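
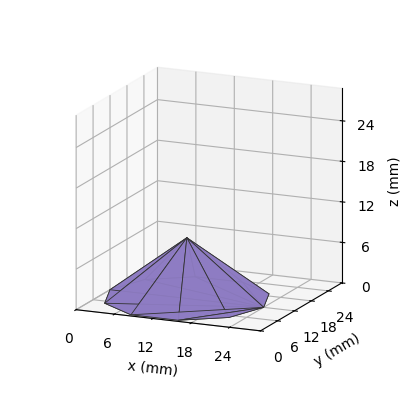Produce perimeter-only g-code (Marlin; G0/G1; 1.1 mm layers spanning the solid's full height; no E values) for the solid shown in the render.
Reading the render: the shape is a regular 10-sided pyramid, base circumscribed radius ≈ 12 mm, apex at z ≈ 9 mm (dimensions read to the nearest mm from the axis ticks). For the g-code, the solid's height is divided into equal slices at the stated Δz and each level perimeter traced with G1 moves after a G0 lift.

; perimeter-only toolpath
G21 ; units = mm
G90 ; absolute positioning
G28 ; home
; layer 1
G0 Z1.1
G0 X22.5 Y12.0
G1 X20.5 Y18.2
G1 X15.2 Y22.0
G1 X8.8 Y22.0
G1 X3.5 Y18.2
G1 X1.5 Y12.0
G1 X3.5 Y5.8
G1 X8.8 Y2.0
G1 X15.2 Y2.0
G1 X20.5 Y5.8
G1 X22.5 Y12.0
; layer 2
G0 Z2.2
G0 X21.0 Y12.0
G1 X19.3 Y17.3
G1 X14.8 Y20.5
G1 X9.2 Y20.5
G1 X4.7 Y17.3
G1 X3.0 Y12.0
G1 X4.7 Y6.7
G1 X9.2 Y3.5
G1 X14.8 Y3.5
G1 X19.3 Y6.7
G1 X21.0 Y12.0
; layer 3
G0 Z3.4
G0 X19.5 Y12.0
G1 X18.1 Y16.4
G1 X14.3 Y19.1
G1 X9.7 Y19.1
G1 X5.9 Y16.4
G1 X4.5 Y12.0
G1 X5.9 Y7.6
G1 X9.7 Y4.9
G1 X14.3 Y4.9
G1 X18.1 Y7.6
G1 X19.5 Y12.0
; layer 4
G0 Z4.5
G0 X18.0 Y12.0
G1 X16.9 Y15.6
G1 X13.8 Y17.7
G1 X10.2 Y17.7
G1 X7.2 Y15.6
G1 X6.0 Y12.0
G1 X7.2 Y8.4
G1 X10.2 Y6.3
G1 X13.8 Y6.3
G1 X16.9 Y8.4
G1 X18.0 Y12.0
; layer 5
G0 Z5.6
G0 X16.5 Y12.0
G1 X15.6 Y14.7
G1 X13.4 Y16.3
G1 X10.6 Y16.3
G1 X8.4 Y14.7
G1 X7.5 Y12.0
G1 X8.4 Y9.3
G1 X10.6 Y7.7
G1 X13.4 Y7.7
G1 X15.6 Y9.3
G1 X16.5 Y12.0
; layer 6
G0 Z6.8
G0 X15.0 Y12.0
G1 X14.4 Y13.8
G1 X12.9 Y14.8
G1 X11.1 Y14.8
G1 X9.6 Y13.8
G1 X9.0 Y12.0
G1 X9.6 Y10.2
G1 X11.1 Y9.2
G1 X12.9 Y9.2
G1 X14.4 Y10.2
G1 X15.0 Y12.0
; layer 7
G0 Z7.9
G0 X13.5 Y12.0
G1 X13.2 Y12.9
G1 X12.5 Y13.4
G1 X11.5 Y13.4
G1 X10.8 Y12.9
G1 X10.5 Y12.0
G1 X10.8 Y11.1
G1 X11.5 Y10.6
G1 X12.5 Y10.6
G1 X13.2 Y11.1
G1 X13.5 Y12.0
M2 ; end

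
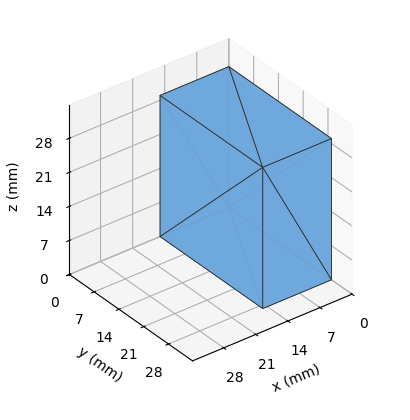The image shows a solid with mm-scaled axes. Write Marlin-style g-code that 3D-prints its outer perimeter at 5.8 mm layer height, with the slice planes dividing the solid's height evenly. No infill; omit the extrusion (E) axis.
Reading the render: the shape is a rectangular box, roughly 15 × 29 mm footprint and 29 mm tall (dimensions read to the nearest mm from the axis ticks). For the g-code, the solid's height is divided into equal slices at the stated Δz and each level perimeter traced with G1 moves after a G0 lift.

; perimeter-only toolpath
G21 ; units = mm
G90 ; absolute positioning
G28 ; home
; layer 1
G0 Z5.8
G0 X0.0 Y0.0
G1 X15.0 Y0.0
G1 X15.0 Y29.0
G1 X0.0 Y29.0
G1 X0.0 Y0.0
; layer 2
G0 Z11.6
G0 X0.0 Y0.0
G1 X15.0 Y0.0
G1 X15.0 Y29.0
G1 X0.0 Y29.0
G1 X0.0 Y0.0
; layer 3
G0 Z17.4
G0 X0.0 Y0.0
G1 X15.0 Y0.0
G1 X15.0 Y29.0
G1 X0.0 Y29.0
G1 X0.0 Y0.0
; layer 4
G0 Z23.2
G0 X0.0 Y0.0
G1 X15.0 Y0.0
G1 X15.0 Y29.0
G1 X0.0 Y29.0
G1 X0.0 Y0.0
; layer 5
G0 Z29.0
G0 X0.0 Y0.0
G1 X15.0 Y0.0
G1 X15.0 Y29.0
G1 X0.0 Y29.0
G1 X0.0 Y0.0
M2 ; end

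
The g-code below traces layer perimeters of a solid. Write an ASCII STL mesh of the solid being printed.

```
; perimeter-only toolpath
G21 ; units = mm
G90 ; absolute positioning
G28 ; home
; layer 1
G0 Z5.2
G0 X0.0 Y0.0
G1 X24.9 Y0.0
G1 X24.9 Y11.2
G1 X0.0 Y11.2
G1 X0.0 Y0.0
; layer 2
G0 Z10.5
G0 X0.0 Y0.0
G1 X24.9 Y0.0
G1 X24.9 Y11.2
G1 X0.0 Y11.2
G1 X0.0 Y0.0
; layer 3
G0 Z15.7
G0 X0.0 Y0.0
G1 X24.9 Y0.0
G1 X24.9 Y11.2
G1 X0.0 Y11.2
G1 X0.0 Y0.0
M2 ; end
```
solid part
  facet normal 0.0000 0.0000 -1.0000
    outer loop
      vertex 24.9 11.2 0.0
      vertex 24.9 0.0 0.0
      vertex 0.0 0.0 0.0
    endloop
  endfacet
  facet normal 0.0000 0.0000 -1.0000
    outer loop
      vertex 0.0 11.2 0.0
      vertex 24.9 11.2 0.0
      vertex 0.0 0.0 0.0
    endloop
  endfacet
  facet normal 0.0000 0.0000 1.0000
    outer loop
      vertex 0.0 0.0 15.7
      vertex 24.9 0.0 15.7
      vertex 24.9 11.2 15.7
    endloop
  endfacet
  facet normal 0.0000 0.0000 1.0000
    outer loop
      vertex 0.0 0.0 15.7
      vertex 24.9 11.2 15.7
      vertex 0.0 11.2 15.7
    endloop
  endfacet
  facet normal 0.0000 -1.0000 0.0000
    outer loop
      vertex 0.0 0.0 0.0
      vertex 24.9 0.0 0.0
      vertex 24.9 0.0 15.7
    endloop
  endfacet
  facet normal 0.0000 -1.0000 0.0000
    outer loop
      vertex 0.0 0.0 0.0
      vertex 24.9 0.0 15.7
      vertex 0.0 0.0 15.7
    endloop
  endfacet
  facet normal 0.0000 1.0000 0.0000
    outer loop
      vertex 24.9 11.2 15.7
      vertex 24.9 11.2 0.0
      vertex 0.0 11.2 0.0
    endloop
  endfacet
  facet normal 0.0000 1.0000 0.0000
    outer loop
      vertex 0.0 11.2 15.7
      vertex 24.9 11.2 15.7
      vertex 0.0 11.2 0.0
    endloop
  endfacet
  facet normal -1.0000 0.0000 0.0000
    outer loop
      vertex 0.0 11.2 15.7
      vertex 0.0 11.2 0.0
      vertex 0.0 0.0 0.0
    endloop
  endfacet
  facet normal -1.0000 0.0000 0.0000
    outer loop
      vertex 0.0 0.0 15.7
      vertex 0.0 11.2 15.7
      vertex 0.0 0.0 0.0
    endloop
  endfacet
  facet normal 1.0000 0.0000 0.0000
    outer loop
      vertex 24.9 0.0 0.0
      vertex 24.9 11.2 0.0
      vertex 24.9 11.2 15.7
    endloop
  endfacet
  facet normal 1.0000 0.0000 0.0000
    outer loop
      vertex 24.9 0.0 0.0
      vertex 24.9 11.2 15.7
      vertex 24.9 0.0 15.7
    endloop
  endfacet
endsolid part

The G0 Z moves step by Δz≈5.2 mm. Every layer's G1 loop is the same polygon, so the solid is a straight extrusion of it from z=0 to z≈15.7. Closing with flat bottom and top caps and triangulating gives 12 facets — a rectangular box, roughly 24.9 × 11.2 mm footprint and 15.7 mm tall.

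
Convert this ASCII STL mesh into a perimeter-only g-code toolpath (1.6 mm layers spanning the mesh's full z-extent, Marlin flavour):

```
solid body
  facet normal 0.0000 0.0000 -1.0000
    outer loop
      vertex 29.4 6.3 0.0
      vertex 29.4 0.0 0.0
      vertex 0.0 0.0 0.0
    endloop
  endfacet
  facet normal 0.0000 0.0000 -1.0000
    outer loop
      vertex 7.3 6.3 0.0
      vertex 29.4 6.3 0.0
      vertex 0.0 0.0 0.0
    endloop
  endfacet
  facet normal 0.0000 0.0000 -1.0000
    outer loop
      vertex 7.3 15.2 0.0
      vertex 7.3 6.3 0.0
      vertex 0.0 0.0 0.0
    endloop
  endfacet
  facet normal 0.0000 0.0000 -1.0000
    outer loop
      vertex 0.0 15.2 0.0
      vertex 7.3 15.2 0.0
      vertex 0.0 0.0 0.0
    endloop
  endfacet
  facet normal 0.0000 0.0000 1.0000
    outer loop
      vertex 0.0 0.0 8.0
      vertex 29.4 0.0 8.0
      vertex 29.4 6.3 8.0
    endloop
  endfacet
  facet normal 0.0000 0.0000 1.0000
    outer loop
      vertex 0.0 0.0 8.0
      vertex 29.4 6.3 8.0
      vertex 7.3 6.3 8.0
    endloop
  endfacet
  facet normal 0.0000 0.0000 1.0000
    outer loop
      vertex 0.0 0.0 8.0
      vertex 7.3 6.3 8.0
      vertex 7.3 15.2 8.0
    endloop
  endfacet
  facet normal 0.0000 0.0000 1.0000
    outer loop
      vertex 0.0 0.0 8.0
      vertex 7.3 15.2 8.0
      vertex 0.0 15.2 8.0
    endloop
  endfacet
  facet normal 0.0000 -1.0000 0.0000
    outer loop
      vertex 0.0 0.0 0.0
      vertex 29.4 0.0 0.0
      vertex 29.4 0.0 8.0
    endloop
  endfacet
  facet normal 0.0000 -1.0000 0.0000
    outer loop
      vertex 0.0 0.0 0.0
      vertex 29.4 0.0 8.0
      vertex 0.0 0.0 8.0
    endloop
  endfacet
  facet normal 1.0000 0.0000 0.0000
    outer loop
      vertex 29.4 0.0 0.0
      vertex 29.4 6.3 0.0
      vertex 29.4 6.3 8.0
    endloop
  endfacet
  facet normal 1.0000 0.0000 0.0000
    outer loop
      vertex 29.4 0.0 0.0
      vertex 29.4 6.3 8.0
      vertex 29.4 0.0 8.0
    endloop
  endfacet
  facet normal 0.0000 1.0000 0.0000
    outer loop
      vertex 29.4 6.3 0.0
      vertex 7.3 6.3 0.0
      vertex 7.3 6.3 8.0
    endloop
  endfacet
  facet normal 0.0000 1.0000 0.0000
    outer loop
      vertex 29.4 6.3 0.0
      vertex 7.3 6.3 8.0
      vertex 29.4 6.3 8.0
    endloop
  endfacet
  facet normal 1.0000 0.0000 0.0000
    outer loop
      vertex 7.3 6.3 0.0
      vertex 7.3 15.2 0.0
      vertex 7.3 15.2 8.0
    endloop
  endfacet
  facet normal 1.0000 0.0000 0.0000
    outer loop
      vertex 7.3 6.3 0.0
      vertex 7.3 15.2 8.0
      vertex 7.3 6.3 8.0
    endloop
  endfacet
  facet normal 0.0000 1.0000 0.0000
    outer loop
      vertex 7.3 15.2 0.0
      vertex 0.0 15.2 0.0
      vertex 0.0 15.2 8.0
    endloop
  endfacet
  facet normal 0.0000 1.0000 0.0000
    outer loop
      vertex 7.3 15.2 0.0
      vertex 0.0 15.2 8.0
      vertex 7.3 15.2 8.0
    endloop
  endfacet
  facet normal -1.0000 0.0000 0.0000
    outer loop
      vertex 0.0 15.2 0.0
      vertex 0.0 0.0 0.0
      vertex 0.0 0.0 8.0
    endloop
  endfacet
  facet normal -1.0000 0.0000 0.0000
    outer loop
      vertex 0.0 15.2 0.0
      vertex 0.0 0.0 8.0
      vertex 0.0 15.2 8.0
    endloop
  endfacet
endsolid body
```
; perimeter-only toolpath
G21 ; units = mm
G90 ; absolute positioning
G28 ; home
; layer 1
G0 Z1.6
G0 X0.0 Y0.0
G1 X29.4 Y0.0
G1 X29.4 Y6.3
G1 X7.3 Y6.3
G1 X7.3 Y15.2
G1 X0.0 Y15.2
G1 X0.0 Y0.0
; layer 2
G0 Z3.2
G0 X0.0 Y0.0
G1 X29.4 Y0.0
G1 X29.4 Y6.3
G1 X7.3 Y6.3
G1 X7.3 Y15.2
G1 X0.0 Y15.2
G1 X0.0 Y0.0
; layer 3
G0 Z4.8
G0 X0.0 Y0.0
G1 X29.4 Y0.0
G1 X29.4 Y6.3
G1 X7.3 Y6.3
G1 X7.3 Y15.2
G1 X0.0 Y15.2
G1 X0.0 Y0.0
; layer 4
G0 Z6.4
G0 X0.0 Y0.0
G1 X29.4 Y0.0
G1 X29.4 Y6.3
G1 X7.3 Y6.3
G1 X7.3 Y15.2
G1 X0.0 Y15.2
G1 X0.0 Y0.0
; layer 5
G0 Z8.0
G0 X0.0 Y0.0
G1 X29.4 Y0.0
G1 X29.4 Y6.3
G1 X7.3 Y6.3
G1 X7.3 Y15.2
G1 X0.0 Y15.2
G1 X0.0 Y0.0
M2 ; end

The solid is an L-shaped prism: outer 29.4 × 15.2 mm, arm thicknesses ≈ 6.3 mm (horizontal) and 7.3 mm (vertical), extruded 8 mm in z. Slicing at Δz = 1.6 mm — 5 equal slices spanning the solid's height, so layer i sits at z = i·h/5 — gives 5 non-empty perimeters. Each is a 6-segment closed polygon; G0 lifts to the layer z and rapids to the start vertex, then G1 traces the edges.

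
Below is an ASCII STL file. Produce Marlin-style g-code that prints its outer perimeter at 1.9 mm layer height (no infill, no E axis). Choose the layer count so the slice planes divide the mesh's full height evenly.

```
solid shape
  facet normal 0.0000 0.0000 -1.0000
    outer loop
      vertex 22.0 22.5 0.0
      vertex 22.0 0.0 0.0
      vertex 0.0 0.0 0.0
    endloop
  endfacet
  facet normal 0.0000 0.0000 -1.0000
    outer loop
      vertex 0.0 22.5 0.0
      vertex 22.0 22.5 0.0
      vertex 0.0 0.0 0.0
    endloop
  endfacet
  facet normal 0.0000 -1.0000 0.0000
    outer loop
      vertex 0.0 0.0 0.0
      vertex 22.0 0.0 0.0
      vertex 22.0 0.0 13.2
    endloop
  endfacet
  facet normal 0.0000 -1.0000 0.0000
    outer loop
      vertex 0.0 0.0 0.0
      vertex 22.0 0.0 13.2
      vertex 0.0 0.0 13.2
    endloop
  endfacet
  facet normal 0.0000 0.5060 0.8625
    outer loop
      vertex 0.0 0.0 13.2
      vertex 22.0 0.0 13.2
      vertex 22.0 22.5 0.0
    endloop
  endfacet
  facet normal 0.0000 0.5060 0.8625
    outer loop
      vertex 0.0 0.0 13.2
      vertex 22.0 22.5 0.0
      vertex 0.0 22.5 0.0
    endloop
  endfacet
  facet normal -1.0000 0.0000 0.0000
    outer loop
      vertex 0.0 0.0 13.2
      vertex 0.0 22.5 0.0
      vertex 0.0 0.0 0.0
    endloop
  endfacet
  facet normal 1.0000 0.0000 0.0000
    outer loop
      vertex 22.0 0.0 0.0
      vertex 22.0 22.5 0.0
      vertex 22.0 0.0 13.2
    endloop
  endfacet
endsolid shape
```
; perimeter-only toolpath
G21 ; units = mm
G90 ; absolute positioning
G28 ; home
; layer 1
G0 Z1.9
G0 X0.0 Y0.0
G1 X22.0 Y0.0
G1 X22.0 Y19.3
G1 X0.0 Y19.3
G1 X0.0 Y0.0
; layer 2
G0 Z3.8
G0 X0.0 Y0.0
G1 X22.0 Y0.0
G1 X22.0 Y16.1
G1 X0.0 Y16.1
G1 X0.0 Y0.0
; layer 3
G0 Z5.7
G0 X0.0 Y0.0
G1 X22.0 Y0.0
G1 X22.0 Y12.9
G1 X0.0 Y12.9
G1 X0.0 Y0.0
; layer 4
G0 Z7.5
G0 X0.0 Y0.0
G1 X22.0 Y0.0
G1 X22.0 Y9.6
G1 X0.0 Y9.6
G1 X0.0 Y0.0
; layer 5
G0 Z9.4
G0 X0.0 Y0.0
G1 X22.0 Y0.0
G1 X22.0 Y6.4
G1 X0.0 Y6.4
G1 X0.0 Y0.0
; layer 6
G0 Z11.3
G0 X0.0 Y0.0
G1 X22.0 Y0.0
G1 X22.0 Y3.2
G1 X0.0 Y3.2
G1 X0.0 Y0.0
M2 ; end

The solid is a wedge (ramp): 22 × 22.5 mm base, rising to 13.2 mm along the y=0 edge and sloping linearly to z=0 at y=22.5. Slicing at Δz = 1.9 mm — 7 equal slices spanning the solid's height, so layer i sits at z = i·h/7 — gives 6 non-empty perimeters. Each is a 4-segment closed polygon; G0 lifts to the layer z and rapids to the start vertex, then G1 traces the edges. The cross-section shrinks linearly with z (the slice at the apex is degenerate and omitted).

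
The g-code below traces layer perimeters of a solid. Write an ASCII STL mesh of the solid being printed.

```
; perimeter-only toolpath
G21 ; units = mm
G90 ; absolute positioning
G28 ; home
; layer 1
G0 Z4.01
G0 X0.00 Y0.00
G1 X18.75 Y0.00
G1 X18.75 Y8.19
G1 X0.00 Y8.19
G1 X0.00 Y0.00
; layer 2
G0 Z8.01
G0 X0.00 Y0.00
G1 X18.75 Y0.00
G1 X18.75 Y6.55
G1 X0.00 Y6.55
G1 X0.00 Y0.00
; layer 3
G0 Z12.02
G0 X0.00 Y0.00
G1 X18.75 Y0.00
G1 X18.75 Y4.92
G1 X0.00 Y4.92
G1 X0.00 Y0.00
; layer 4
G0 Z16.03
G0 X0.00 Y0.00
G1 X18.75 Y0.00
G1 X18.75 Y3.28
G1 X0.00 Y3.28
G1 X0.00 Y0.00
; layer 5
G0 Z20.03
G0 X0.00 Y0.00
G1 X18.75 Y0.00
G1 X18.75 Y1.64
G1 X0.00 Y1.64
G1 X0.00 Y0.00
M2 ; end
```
solid part
  facet normal 0.0000 0.0000 -1.0000
    outer loop
      vertex 18.75 9.83 0.00
      vertex 18.75 0.00 0.00
      vertex 0.00 0.00 0.00
    endloop
  endfacet
  facet normal 0.0000 0.0000 -1.0000
    outer loop
      vertex 0.00 9.83 0.00
      vertex 18.75 9.83 0.00
      vertex 0.00 0.00 0.00
    endloop
  endfacet
  facet normal 0.0000 -1.0000 0.0000
    outer loop
      vertex 0.00 0.00 0.00
      vertex 18.75 0.00 0.00
      vertex 18.75 0.00 24.04
    endloop
  endfacet
  facet normal 0.0000 -1.0000 0.0000
    outer loop
      vertex 0.00 0.00 0.00
      vertex 18.75 0.00 24.04
      vertex 0.00 0.00 24.04
    endloop
  endfacet
  facet normal 0.0000 0.9256 0.3785
    outer loop
      vertex 0.00 0.00 24.04
      vertex 18.75 0.00 24.04
      vertex 18.75 9.83 0.00
    endloop
  endfacet
  facet normal 0.0000 0.9256 0.3785
    outer loop
      vertex 0.00 0.00 24.04
      vertex 18.75 9.83 0.00
      vertex 0.00 9.83 0.00
    endloop
  endfacet
  facet normal -1.0000 0.0000 0.0000
    outer loop
      vertex 0.00 0.00 24.04
      vertex 0.00 9.83 0.00
      vertex 0.00 0.00 0.00
    endloop
  endfacet
  facet normal 1.0000 0.0000 0.0000
    outer loop
      vertex 18.75 0.00 0.00
      vertex 18.75 9.83 0.00
      vertex 18.75 0.00 24.04
    endloop
  endfacet
endsolid part

The G0 Z moves step by Δz≈4.01 mm. The G1 loops shrink linearly with z, so the solid tapers from its base footprint up to z≈24. Closing with a flat bottom cap and the tapered top and triangulating gives 8 facets — a wedge (ramp): 18.8 × 9.83 mm base, rising to 24 mm along the y=0 edge and sloping linearly to z=0 at y=9.83.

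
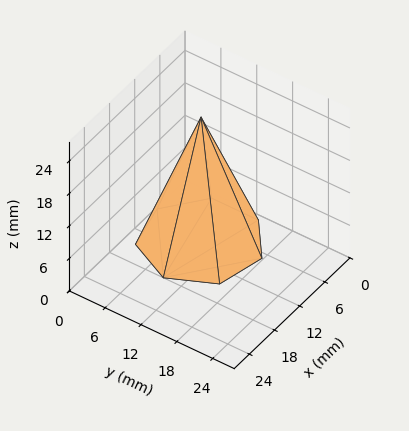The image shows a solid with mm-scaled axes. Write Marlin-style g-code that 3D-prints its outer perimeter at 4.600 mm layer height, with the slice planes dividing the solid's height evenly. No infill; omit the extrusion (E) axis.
Reading the render: the shape is a regular 7-sided pyramid, base circumscribed radius ≈ 9 mm, apex at z ≈ 23 mm (dimensions read to the nearest mm from the axis ticks). For the g-code, the solid's height is divided into equal slices at the stated Δz and each level perimeter traced with G1 moves after a G0 lift.

; perimeter-only toolpath
G21 ; units = mm
G90 ; absolute positioning
G28 ; home
; layer 1
G0 Z4.600
G0 X16.200 Y9.000
G1 X13.489 Y14.629
G1 X7.398 Y16.019
G1 X2.513 Y12.124
G1 X2.513 Y5.876
G1 X7.398 Y1.981
G1 X13.489 Y3.371
G1 X16.200 Y9.000
; layer 2
G0 Z9.200
G0 X14.400 Y9.000
G1 X12.367 Y13.222
G1 X7.798 Y14.264
G1 X4.135 Y11.343
G1 X4.135 Y6.657
G1 X7.798 Y3.736
G1 X12.367 Y4.778
G1 X14.400 Y9.000
; layer 3
G0 Z13.800
G0 X12.600 Y9.000
G1 X11.244 Y11.814
G1 X8.199 Y12.510
G1 X5.756 Y10.562
G1 X5.756 Y7.438
G1 X8.199 Y5.490
G1 X11.244 Y6.186
G1 X12.600 Y9.000
; layer 4
G0 Z18.400
G0 X10.800 Y9.000
G1 X10.122 Y10.407
G1 X8.599 Y10.755
G1 X7.378 Y9.781
G1 X7.378 Y8.219
G1 X8.599 Y7.245
G1 X10.122 Y7.593
G1 X10.800 Y9.000
M2 ; end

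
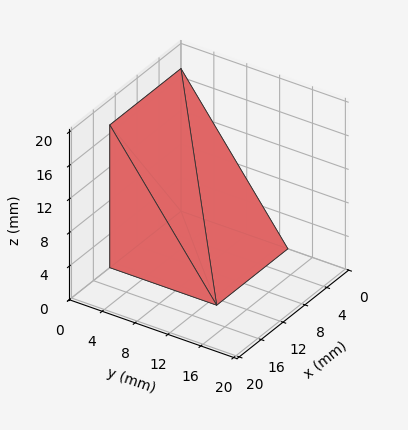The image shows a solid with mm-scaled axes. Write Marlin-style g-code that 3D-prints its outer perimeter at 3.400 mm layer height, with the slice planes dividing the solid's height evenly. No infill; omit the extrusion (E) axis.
Reading the render: the shape is a wedge (ramp): 13 × 13 mm base, rising to 17 mm along the y=0 edge and sloping linearly to z=0 at y=13 (dimensions read to the nearest mm from the axis ticks). For the g-code, the solid's height is divided into equal slices at the stated Δz and each level perimeter traced with G1 moves after a G0 lift.

; perimeter-only toolpath
G21 ; units = mm
G90 ; absolute positioning
G28 ; home
; layer 1
G0 Z3.400
G0 X0.000 Y0.000
G1 X13.000 Y0.000
G1 X13.000 Y10.400
G1 X0.000 Y10.400
G1 X0.000 Y0.000
; layer 2
G0 Z6.800
G0 X0.000 Y0.000
G1 X13.000 Y0.000
G1 X13.000 Y7.800
G1 X0.000 Y7.800
G1 X0.000 Y0.000
; layer 3
G0 Z10.200
G0 X0.000 Y0.000
G1 X13.000 Y0.000
G1 X13.000 Y5.200
G1 X0.000 Y5.200
G1 X0.000 Y0.000
; layer 4
G0 Z13.600
G0 X0.000 Y0.000
G1 X13.000 Y0.000
G1 X13.000 Y2.600
G1 X0.000 Y2.600
G1 X0.000 Y0.000
M2 ; end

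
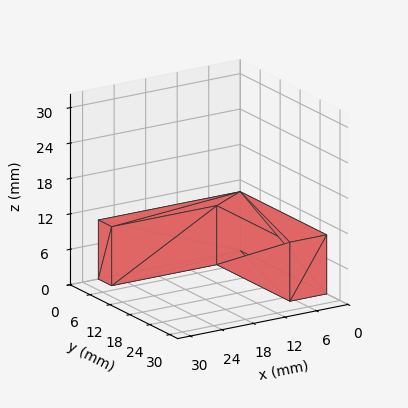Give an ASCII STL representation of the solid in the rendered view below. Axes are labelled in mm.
Reading the render: the shape is an L-shaped prism: outer 27 × 26 mm, arm thicknesses ≈ 4 mm (horizontal) and 7 mm (vertical), extruded 10 mm in z (dimensions read to the nearest mm from the axis ticks). For the STL, each face is triangulated and given an outward normal.

solid part
  facet normal 0.0000 0.0000 -1.0000
    outer loop
      vertex 27.00 4.00 0.00
      vertex 27.00 0.00 0.00
      vertex 0.00 0.00 0.00
    endloop
  endfacet
  facet normal 0.0000 0.0000 -1.0000
    outer loop
      vertex 7.00 4.00 0.00
      vertex 27.00 4.00 0.00
      vertex 0.00 0.00 0.00
    endloop
  endfacet
  facet normal 0.0000 0.0000 -1.0000
    outer loop
      vertex 7.00 26.00 0.00
      vertex 7.00 4.00 0.00
      vertex 0.00 0.00 0.00
    endloop
  endfacet
  facet normal 0.0000 0.0000 -1.0000
    outer loop
      vertex 0.00 26.00 0.00
      vertex 7.00 26.00 0.00
      vertex 0.00 0.00 0.00
    endloop
  endfacet
  facet normal 0.0000 0.0000 1.0000
    outer loop
      vertex 0.00 0.00 10.00
      vertex 27.00 0.00 10.00
      vertex 27.00 4.00 10.00
    endloop
  endfacet
  facet normal 0.0000 0.0000 1.0000
    outer loop
      vertex 0.00 0.00 10.00
      vertex 27.00 4.00 10.00
      vertex 7.00 4.00 10.00
    endloop
  endfacet
  facet normal 0.0000 0.0000 1.0000
    outer loop
      vertex 0.00 0.00 10.00
      vertex 7.00 4.00 10.00
      vertex 7.00 26.00 10.00
    endloop
  endfacet
  facet normal 0.0000 0.0000 1.0000
    outer loop
      vertex 0.00 0.00 10.00
      vertex 7.00 26.00 10.00
      vertex 0.00 26.00 10.00
    endloop
  endfacet
  facet normal 0.0000 -1.0000 0.0000
    outer loop
      vertex 0.00 0.00 0.00
      vertex 27.00 0.00 0.00
      vertex 27.00 0.00 10.00
    endloop
  endfacet
  facet normal 0.0000 -1.0000 0.0000
    outer loop
      vertex 0.00 0.00 0.00
      vertex 27.00 0.00 10.00
      vertex 0.00 0.00 10.00
    endloop
  endfacet
  facet normal 1.0000 0.0000 0.0000
    outer loop
      vertex 27.00 0.00 0.00
      vertex 27.00 4.00 0.00
      vertex 27.00 4.00 10.00
    endloop
  endfacet
  facet normal 1.0000 0.0000 0.0000
    outer loop
      vertex 27.00 0.00 0.00
      vertex 27.00 4.00 10.00
      vertex 27.00 0.00 10.00
    endloop
  endfacet
  facet normal 0.0000 1.0000 0.0000
    outer loop
      vertex 27.00 4.00 0.00
      vertex 7.00 4.00 0.00
      vertex 7.00 4.00 10.00
    endloop
  endfacet
  facet normal 0.0000 1.0000 0.0000
    outer loop
      vertex 27.00 4.00 0.00
      vertex 7.00 4.00 10.00
      vertex 27.00 4.00 10.00
    endloop
  endfacet
  facet normal 1.0000 0.0000 0.0000
    outer loop
      vertex 7.00 4.00 0.00
      vertex 7.00 26.00 0.00
      vertex 7.00 26.00 10.00
    endloop
  endfacet
  facet normal 1.0000 0.0000 0.0000
    outer loop
      vertex 7.00 4.00 0.00
      vertex 7.00 26.00 10.00
      vertex 7.00 4.00 10.00
    endloop
  endfacet
  facet normal 0.0000 1.0000 0.0000
    outer loop
      vertex 7.00 26.00 0.00
      vertex 0.00 26.00 0.00
      vertex 0.00 26.00 10.00
    endloop
  endfacet
  facet normal 0.0000 1.0000 0.0000
    outer loop
      vertex 7.00 26.00 0.00
      vertex 0.00 26.00 10.00
      vertex 7.00 26.00 10.00
    endloop
  endfacet
  facet normal -1.0000 0.0000 0.0000
    outer loop
      vertex 0.00 26.00 0.00
      vertex 0.00 0.00 0.00
      vertex 0.00 0.00 10.00
    endloop
  endfacet
  facet normal -1.0000 0.0000 0.0000
    outer loop
      vertex 0.00 26.00 0.00
      vertex 0.00 0.00 10.00
      vertex 0.00 26.00 10.00
    endloop
  endfacet
endsolid part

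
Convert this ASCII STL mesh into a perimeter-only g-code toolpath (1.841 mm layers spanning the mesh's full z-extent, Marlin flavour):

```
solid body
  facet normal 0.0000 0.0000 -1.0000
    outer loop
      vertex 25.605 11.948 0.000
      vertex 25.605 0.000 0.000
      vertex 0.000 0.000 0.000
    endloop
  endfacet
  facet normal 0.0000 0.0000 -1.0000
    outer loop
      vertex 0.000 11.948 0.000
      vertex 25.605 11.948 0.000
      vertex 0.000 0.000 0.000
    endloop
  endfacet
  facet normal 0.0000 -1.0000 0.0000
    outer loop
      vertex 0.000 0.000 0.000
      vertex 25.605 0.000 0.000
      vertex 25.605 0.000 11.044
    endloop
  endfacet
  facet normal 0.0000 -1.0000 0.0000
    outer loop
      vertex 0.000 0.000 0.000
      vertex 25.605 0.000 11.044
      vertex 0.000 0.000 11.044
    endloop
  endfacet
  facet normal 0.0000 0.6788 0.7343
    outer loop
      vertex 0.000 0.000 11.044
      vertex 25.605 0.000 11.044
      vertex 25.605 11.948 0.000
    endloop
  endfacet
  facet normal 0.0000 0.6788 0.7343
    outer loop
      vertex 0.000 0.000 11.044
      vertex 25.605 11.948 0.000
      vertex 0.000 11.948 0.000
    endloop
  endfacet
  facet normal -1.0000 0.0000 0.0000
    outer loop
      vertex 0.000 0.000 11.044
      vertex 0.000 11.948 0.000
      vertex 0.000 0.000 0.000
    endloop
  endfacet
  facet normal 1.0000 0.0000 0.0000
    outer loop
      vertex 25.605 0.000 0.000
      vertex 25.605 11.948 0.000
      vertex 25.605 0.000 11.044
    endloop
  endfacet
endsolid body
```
; perimeter-only toolpath
G21 ; units = mm
G90 ; absolute positioning
G28 ; home
; layer 1
G0 Z1.841
G0 X0.000 Y0.000
G1 X25.605 Y0.000
G1 X25.605 Y9.957
G1 X0.000 Y9.957
G1 X0.000 Y0.000
; layer 2
G0 Z3.681
G0 X0.000 Y0.000
G1 X25.605 Y0.000
G1 X25.605 Y7.965
G1 X0.000 Y7.965
G1 X0.000 Y0.000
; layer 3
G0 Z5.522
G0 X0.000 Y0.000
G1 X25.605 Y0.000
G1 X25.605 Y5.974
G1 X0.000 Y5.974
G1 X0.000 Y0.000
; layer 4
G0 Z7.363
G0 X0.000 Y0.000
G1 X25.605 Y0.000
G1 X25.605 Y3.983
G1 X0.000 Y3.983
G1 X0.000 Y0.000
; layer 5
G0 Z9.203
G0 X0.000 Y0.000
G1 X25.605 Y0.000
G1 X25.605 Y1.991
G1 X0.000 Y1.991
G1 X0.000 Y0.000
M2 ; end

The solid is a wedge (ramp): 25.6 × 11.9 mm base, rising to 11 mm along the y=0 edge and sloping linearly to z=0 at y=11.9. Slicing at Δz = 1.841 mm — 6 equal slices spanning the solid's height, so layer i sits at z = i·h/6 — gives 5 non-empty perimeters. Each is a 4-segment closed polygon; G0 lifts to the layer z and rapids to the start vertex, then G1 traces the edges. The cross-section shrinks linearly with z (the slice at the apex is degenerate and omitted).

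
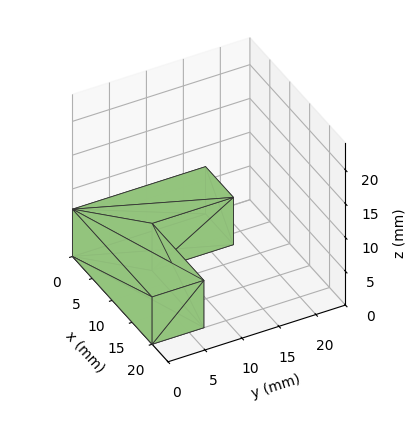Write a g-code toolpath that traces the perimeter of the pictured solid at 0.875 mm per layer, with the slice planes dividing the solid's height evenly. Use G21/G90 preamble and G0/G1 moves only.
Reading the render: the shape is an L-shaped prism: outer 20 × 18 mm, arm thicknesses ≈ 7 mm (horizontal) and 7 mm (vertical), extruded 7 mm in z (dimensions read to the nearest mm from the axis ticks). For the g-code, the solid's height is divided into equal slices at the stated Δz and each level perimeter traced with G1 moves after a G0 lift.

; perimeter-only toolpath
G21 ; units = mm
G90 ; absolute positioning
G28 ; home
; layer 1
G0 Z0.875
G0 X0.000 Y0.000
G1 X20.000 Y0.000
G1 X20.000 Y7.000
G1 X7.000 Y7.000
G1 X7.000 Y18.000
G1 X0.000 Y18.000
G1 X0.000 Y0.000
; layer 2
G0 Z1.750
G0 X0.000 Y0.000
G1 X20.000 Y0.000
G1 X20.000 Y7.000
G1 X7.000 Y7.000
G1 X7.000 Y18.000
G1 X0.000 Y18.000
G1 X0.000 Y0.000
; layer 3
G0 Z2.625
G0 X0.000 Y0.000
G1 X20.000 Y0.000
G1 X20.000 Y7.000
G1 X7.000 Y7.000
G1 X7.000 Y18.000
G1 X0.000 Y18.000
G1 X0.000 Y0.000
; layer 4
G0 Z3.500
G0 X0.000 Y0.000
G1 X20.000 Y0.000
G1 X20.000 Y7.000
G1 X7.000 Y7.000
G1 X7.000 Y18.000
G1 X0.000 Y18.000
G1 X0.000 Y0.000
; layer 5
G0 Z4.375
G0 X0.000 Y0.000
G1 X20.000 Y0.000
G1 X20.000 Y7.000
G1 X7.000 Y7.000
G1 X7.000 Y18.000
G1 X0.000 Y18.000
G1 X0.000 Y0.000
; layer 6
G0 Z5.250
G0 X0.000 Y0.000
G1 X20.000 Y0.000
G1 X20.000 Y7.000
G1 X7.000 Y7.000
G1 X7.000 Y18.000
G1 X0.000 Y18.000
G1 X0.000 Y0.000
; layer 7
G0 Z6.125
G0 X0.000 Y0.000
G1 X20.000 Y0.000
G1 X20.000 Y7.000
G1 X7.000 Y7.000
G1 X7.000 Y18.000
G1 X0.000 Y18.000
G1 X0.000 Y0.000
; layer 8
G0 Z7.000
G0 X0.000 Y0.000
G1 X20.000 Y0.000
G1 X20.000 Y7.000
G1 X7.000 Y7.000
G1 X7.000 Y18.000
G1 X0.000 Y18.000
G1 X0.000 Y0.000
M2 ; end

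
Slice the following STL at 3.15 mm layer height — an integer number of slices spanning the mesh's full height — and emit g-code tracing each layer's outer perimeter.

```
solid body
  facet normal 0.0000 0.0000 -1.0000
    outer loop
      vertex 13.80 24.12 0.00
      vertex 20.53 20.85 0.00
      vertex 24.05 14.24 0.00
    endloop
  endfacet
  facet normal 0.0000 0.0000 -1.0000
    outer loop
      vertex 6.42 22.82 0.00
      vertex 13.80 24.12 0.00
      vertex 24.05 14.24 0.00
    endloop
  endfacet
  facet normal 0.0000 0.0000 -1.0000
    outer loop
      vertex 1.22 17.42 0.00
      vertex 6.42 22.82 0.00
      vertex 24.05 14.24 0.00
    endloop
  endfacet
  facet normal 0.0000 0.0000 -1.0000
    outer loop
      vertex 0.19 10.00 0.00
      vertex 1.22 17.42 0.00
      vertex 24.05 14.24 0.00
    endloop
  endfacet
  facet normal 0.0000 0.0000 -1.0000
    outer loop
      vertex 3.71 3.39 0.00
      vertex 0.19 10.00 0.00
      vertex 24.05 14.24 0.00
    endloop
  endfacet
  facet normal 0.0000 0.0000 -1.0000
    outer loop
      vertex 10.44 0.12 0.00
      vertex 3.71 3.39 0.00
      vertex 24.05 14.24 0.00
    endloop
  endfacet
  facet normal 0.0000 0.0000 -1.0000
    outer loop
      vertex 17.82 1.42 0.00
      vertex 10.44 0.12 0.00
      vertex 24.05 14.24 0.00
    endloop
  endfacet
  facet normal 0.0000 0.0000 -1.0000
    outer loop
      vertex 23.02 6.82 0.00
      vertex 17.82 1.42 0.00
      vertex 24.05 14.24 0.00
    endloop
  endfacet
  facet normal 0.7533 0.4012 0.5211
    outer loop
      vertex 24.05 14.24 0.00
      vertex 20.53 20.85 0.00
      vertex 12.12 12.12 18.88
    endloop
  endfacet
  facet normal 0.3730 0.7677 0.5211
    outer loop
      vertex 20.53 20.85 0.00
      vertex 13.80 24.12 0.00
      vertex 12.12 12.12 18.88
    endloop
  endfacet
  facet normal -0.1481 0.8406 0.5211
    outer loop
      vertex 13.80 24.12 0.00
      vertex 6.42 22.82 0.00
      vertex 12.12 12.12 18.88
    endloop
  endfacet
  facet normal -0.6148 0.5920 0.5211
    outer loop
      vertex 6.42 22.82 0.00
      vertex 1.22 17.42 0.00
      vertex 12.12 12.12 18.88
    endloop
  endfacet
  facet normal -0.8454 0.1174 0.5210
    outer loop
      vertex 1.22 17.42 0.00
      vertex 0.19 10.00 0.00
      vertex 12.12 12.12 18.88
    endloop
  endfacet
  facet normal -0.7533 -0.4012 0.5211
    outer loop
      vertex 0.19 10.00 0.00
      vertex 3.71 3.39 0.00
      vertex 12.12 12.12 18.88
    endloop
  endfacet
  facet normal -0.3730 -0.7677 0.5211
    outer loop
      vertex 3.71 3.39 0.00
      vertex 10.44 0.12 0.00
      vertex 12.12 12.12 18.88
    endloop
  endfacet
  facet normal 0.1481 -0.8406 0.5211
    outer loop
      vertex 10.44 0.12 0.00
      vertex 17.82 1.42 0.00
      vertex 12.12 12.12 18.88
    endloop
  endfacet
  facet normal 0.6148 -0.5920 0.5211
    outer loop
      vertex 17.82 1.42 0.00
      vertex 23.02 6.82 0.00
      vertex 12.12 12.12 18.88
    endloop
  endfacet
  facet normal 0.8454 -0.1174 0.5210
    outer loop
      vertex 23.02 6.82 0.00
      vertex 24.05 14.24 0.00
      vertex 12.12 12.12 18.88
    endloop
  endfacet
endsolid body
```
; perimeter-only toolpath
G21 ; units = mm
G90 ; absolute positioning
G28 ; home
; layer 1
G0 Z3.15
G0 X22.06 Y13.89
G1 X19.13 Y19.40
G1 X13.52 Y22.12
G1 X7.37 Y21.04
G1 X3.04 Y16.54
G1 X2.18 Y10.35
G1 X5.11 Y4.84
G1 X10.72 Y2.12
G1 X16.87 Y3.20
G1 X21.20 Y7.70
G1 X22.06 Y13.89
; layer 2
G0 Z6.29
G0 X20.07 Y13.53
G1 X17.73 Y17.94
G1 X13.24 Y20.12
G1 X8.32 Y19.25
G1 X4.85 Y15.65
G1 X4.17 Y10.71
G1 X6.51 Y6.30
G1 X11.00 Y4.12
G1 X15.92 Y4.99
G1 X19.39 Y8.59
G1 X20.07 Y13.53
; layer 3
G0 Z9.44
G0 X18.09 Y13.18
G1 X16.32 Y16.48
G1 X12.96 Y18.12
G1 X9.27 Y17.47
G1 X6.67 Y14.77
G1 X6.15 Y11.06
G1 X7.91 Y7.75
G1 X11.28 Y6.12
G1 X14.97 Y6.77
G1 X17.57 Y9.47
G1 X18.09 Y13.18
; layer 4
G0 Z12.59
G0 X16.10 Y12.83
G1 X14.92 Y15.03
G1 X12.68 Y16.12
G1 X10.22 Y15.69
G1 X8.49 Y13.89
G1 X8.14 Y11.41
G1 X9.32 Y9.21
G1 X11.56 Y8.12
G1 X14.02 Y8.55
G1 X15.75 Y10.35
G1 X16.10 Y12.83
; layer 5
G0 Z15.73
G0 X14.11 Y12.47
G1 X13.52 Y13.57
G1 X12.40 Y14.12
G1 X11.17 Y13.90
G1 X10.30 Y13.00
G1 X10.13 Y11.77
G1 X10.72 Y10.66
G1 X11.84 Y10.12
G1 X13.07 Y10.34
G1 X13.94 Y11.24
G1 X14.11 Y12.47
M2 ; end

The solid is a regular 10-sided pyramid, base circumscribed radius ≈ 12.1 mm, apex at z ≈ 18.9 mm. Slicing at Δz = 3.15 mm — 6 equal slices spanning the solid's height, so layer i sits at z = i·h/6 — gives 5 non-empty perimeters. Each is a 10-segment closed polygon; G0 lifts to the layer z and rapids to the start vertex, then G1 traces the edges. The cross-section shrinks linearly with z (the slice at the apex is degenerate and omitted).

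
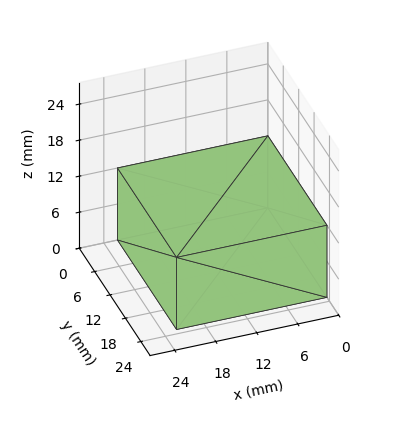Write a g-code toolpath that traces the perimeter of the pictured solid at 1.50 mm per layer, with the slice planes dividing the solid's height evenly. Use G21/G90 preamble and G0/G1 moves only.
Reading the render: the shape is a rectangular box, roughly 22 × 23 mm footprint and 12 mm tall (dimensions read to the nearest mm from the axis ticks). For the g-code, the solid's height is divided into equal slices at the stated Δz and each level perimeter traced with G1 moves after a G0 lift.

; perimeter-only toolpath
G21 ; units = mm
G90 ; absolute positioning
G28 ; home
; layer 1
G0 Z1.50
G0 X0.00 Y0.00
G1 X22.00 Y0.00
G1 X22.00 Y23.00
G1 X0.00 Y23.00
G1 X0.00 Y0.00
; layer 2
G0 Z3.00
G0 X0.00 Y0.00
G1 X22.00 Y0.00
G1 X22.00 Y23.00
G1 X0.00 Y23.00
G1 X0.00 Y0.00
; layer 3
G0 Z4.50
G0 X0.00 Y0.00
G1 X22.00 Y0.00
G1 X22.00 Y23.00
G1 X0.00 Y23.00
G1 X0.00 Y0.00
; layer 4
G0 Z6.00
G0 X0.00 Y0.00
G1 X22.00 Y0.00
G1 X22.00 Y23.00
G1 X0.00 Y23.00
G1 X0.00 Y0.00
; layer 5
G0 Z7.50
G0 X0.00 Y0.00
G1 X22.00 Y0.00
G1 X22.00 Y23.00
G1 X0.00 Y23.00
G1 X0.00 Y0.00
; layer 6
G0 Z9.00
G0 X0.00 Y0.00
G1 X22.00 Y0.00
G1 X22.00 Y23.00
G1 X0.00 Y23.00
G1 X0.00 Y0.00
; layer 7
G0 Z10.50
G0 X0.00 Y0.00
G1 X22.00 Y0.00
G1 X22.00 Y23.00
G1 X0.00 Y23.00
G1 X0.00 Y0.00
; layer 8
G0 Z12.00
G0 X0.00 Y0.00
G1 X22.00 Y0.00
G1 X22.00 Y23.00
G1 X0.00 Y23.00
G1 X0.00 Y0.00
M2 ; end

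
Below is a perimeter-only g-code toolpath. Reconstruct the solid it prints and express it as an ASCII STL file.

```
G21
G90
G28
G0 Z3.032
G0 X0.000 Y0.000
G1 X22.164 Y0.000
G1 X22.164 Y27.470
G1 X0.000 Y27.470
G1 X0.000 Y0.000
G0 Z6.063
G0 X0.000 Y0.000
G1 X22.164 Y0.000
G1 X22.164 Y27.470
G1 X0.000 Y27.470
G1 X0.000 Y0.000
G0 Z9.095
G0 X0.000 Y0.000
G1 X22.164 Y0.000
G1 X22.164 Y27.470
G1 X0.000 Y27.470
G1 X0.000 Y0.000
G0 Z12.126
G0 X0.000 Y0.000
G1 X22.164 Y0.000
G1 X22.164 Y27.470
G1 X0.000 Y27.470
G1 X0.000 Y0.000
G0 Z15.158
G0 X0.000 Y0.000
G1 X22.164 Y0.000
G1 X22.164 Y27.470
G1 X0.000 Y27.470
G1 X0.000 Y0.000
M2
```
solid part
  facet normal 0.0000 0.0000 -1.0000
    outer loop
      vertex 22.164 27.470 0.000
      vertex 22.164 0.000 0.000
      vertex 0.000 0.000 0.000
    endloop
  endfacet
  facet normal 0.0000 0.0000 -1.0000
    outer loop
      vertex 0.000 27.470 0.000
      vertex 22.164 27.470 0.000
      vertex 0.000 0.000 0.000
    endloop
  endfacet
  facet normal 0.0000 0.0000 1.0000
    outer loop
      vertex 0.000 0.000 15.158
      vertex 22.164 0.000 15.158
      vertex 22.164 27.470 15.158
    endloop
  endfacet
  facet normal 0.0000 0.0000 1.0000
    outer loop
      vertex 0.000 0.000 15.158
      vertex 22.164 27.470 15.158
      vertex 0.000 27.470 15.158
    endloop
  endfacet
  facet normal 0.0000 -1.0000 0.0000
    outer loop
      vertex 0.000 0.000 0.000
      vertex 22.164 0.000 0.000
      vertex 22.164 0.000 15.158
    endloop
  endfacet
  facet normal 0.0000 -1.0000 0.0000
    outer loop
      vertex 0.000 0.000 0.000
      vertex 22.164 0.000 15.158
      vertex 0.000 0.000 15.158
    endloop
  endfacet
  facet normal 0.0000 1.0000 0.0000
    outer loop
      vertex 22.164 27.470 15.158
      vertex 22.164 27.470 0.000
      vertex 0.000 27.470 0.000
    endloop
  endfacet
  facet normal 0.0000 1.0000 0.0000
    outer loop
      vertex 0.000 27.470 15.158
      vertex 22.164 27.470 15.158
      vertex 0.000 27.470 0.000
    endloop
  endfacet
  facet normal -1.0000 0.0000 0.0000
    outer loop
      vertex 0.000 27.470 15.158
      vertex 0.000 27.470 0.000
      vertex 0.000 0.000 0.000
    endloop
  endfacet
  facet normal -1.0000 0.0000 0.0000
    outer loop
      vertex 0.000 0.000 15.158
      vertex 0.000 27.470 15.158
      vertex 0.000 0.000 0.000
    endloop
  endfacet
  facet normal 1.0000 0.0000 0.0000
    outer loop
      vertex 22.164 0.000 0.000
      vertex 22.164 27.470 0.000
      vertex 22.164 27.470 15.158
    endloop
  endfacet
  facet normal 1.0000 0.0000 0.0000
    outer loop
      vertex 22.164 0.000 0.000
      vertex 22.164 27.470 15.158
      vertex 22.164 0.000 15.158
    endloop
  endfacet
endsolid part

The G0 Z moves step by Δz≈3.032 mm. Every layer's G1 loop is the same polygon, so the solid is a straight extrusion of it from z=0 to z≈15.2. Closing with flat bottom and top caps and triangulating gives 12 facets — a rectangular box, roughly 22.2 × 27.5 mm footprint and 15.2 mm tall.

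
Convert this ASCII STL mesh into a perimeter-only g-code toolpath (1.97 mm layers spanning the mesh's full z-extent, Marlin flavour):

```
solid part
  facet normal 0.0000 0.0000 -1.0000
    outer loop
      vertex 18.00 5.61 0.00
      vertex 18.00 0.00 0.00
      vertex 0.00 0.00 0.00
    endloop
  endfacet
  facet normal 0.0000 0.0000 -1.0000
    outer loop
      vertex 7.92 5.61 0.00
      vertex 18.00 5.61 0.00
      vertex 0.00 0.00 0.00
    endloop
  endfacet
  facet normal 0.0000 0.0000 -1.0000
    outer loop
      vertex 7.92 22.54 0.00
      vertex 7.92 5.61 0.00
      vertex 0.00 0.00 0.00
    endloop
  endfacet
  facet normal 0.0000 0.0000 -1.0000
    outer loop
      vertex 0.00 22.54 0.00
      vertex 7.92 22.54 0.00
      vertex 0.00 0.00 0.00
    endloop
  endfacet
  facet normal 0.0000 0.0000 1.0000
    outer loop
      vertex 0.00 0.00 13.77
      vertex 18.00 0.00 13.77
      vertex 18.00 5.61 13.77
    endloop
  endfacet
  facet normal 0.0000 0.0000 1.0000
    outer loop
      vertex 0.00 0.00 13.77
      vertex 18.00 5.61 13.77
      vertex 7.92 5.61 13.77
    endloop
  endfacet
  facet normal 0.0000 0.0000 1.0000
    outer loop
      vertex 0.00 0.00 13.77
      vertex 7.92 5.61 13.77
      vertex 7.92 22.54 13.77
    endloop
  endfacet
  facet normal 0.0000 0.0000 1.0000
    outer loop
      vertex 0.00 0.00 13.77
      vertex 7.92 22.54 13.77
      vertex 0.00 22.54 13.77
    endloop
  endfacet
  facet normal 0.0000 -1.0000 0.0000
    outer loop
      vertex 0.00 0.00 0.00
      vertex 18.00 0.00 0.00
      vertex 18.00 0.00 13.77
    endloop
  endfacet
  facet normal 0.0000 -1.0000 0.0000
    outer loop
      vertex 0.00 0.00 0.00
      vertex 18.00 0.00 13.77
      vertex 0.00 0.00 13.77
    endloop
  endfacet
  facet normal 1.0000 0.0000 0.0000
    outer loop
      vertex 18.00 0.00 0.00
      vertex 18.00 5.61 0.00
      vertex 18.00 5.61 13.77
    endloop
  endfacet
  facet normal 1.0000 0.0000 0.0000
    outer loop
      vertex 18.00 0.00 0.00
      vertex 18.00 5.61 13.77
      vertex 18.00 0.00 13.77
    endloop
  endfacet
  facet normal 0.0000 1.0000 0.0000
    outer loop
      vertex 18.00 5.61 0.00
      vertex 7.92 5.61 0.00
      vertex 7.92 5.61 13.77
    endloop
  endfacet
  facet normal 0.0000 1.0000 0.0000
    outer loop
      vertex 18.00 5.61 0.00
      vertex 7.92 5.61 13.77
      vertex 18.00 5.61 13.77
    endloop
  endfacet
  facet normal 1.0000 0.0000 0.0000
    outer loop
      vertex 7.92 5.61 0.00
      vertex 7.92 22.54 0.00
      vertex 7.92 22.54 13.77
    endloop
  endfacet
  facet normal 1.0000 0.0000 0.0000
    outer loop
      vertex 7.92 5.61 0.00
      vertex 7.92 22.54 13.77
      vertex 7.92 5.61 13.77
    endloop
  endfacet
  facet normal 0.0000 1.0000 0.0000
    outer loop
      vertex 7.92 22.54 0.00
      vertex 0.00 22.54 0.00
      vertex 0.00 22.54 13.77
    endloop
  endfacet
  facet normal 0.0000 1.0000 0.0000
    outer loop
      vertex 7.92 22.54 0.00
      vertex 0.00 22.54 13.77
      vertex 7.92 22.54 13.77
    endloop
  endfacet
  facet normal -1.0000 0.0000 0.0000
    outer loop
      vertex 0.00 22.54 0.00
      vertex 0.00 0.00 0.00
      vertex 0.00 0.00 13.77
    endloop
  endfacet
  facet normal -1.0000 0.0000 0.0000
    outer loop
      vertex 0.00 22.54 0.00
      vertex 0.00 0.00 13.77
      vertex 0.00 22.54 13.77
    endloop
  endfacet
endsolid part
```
; perimeter-only toolpath
G21 ; units = mm
G90 ; absolute positioning
G28 ; home
; layer 1
G0 Z1.97
G0 X0.00 Y0.00
G1 X18.00 Y0.00
G1 X18.00 Y5.61
G1 X7.92 Y5.61
G1 X7.92 Y22.54
G1 X0.00 Y22.54
G1 X0.00 Y0.00
; layer 2
G0 Z3.93
G0 X0.00 Y0.00
G1 X18.00 Y0.00
G1 X18.00 Y5.61
G1 X7.92 Y5.61
G1 X7.92 Y22.54
G1 X0.00 Y22.54
G1 X0.00 Y0.00
; layer 3
G0 Z5.90
G0 X0.00 Y0.00
G1 X18.00 Y0.00
G1 X18.00 Y5.61
G1 X7.92 Y5.61
G1 X7.92 Y22.54
G1 X0.00 Y22.54
G1 X0.00 Y0.00
; layer 4
G0 Z7.87
G0 X0.00 Y0.00
G1 X18.00 Y0.00
G1 X18.00 Y5.61
G1 X7.92 Y5.61
G1 X7.92 Y22.54
G1 X0.00 Y22.54
G1 X0.00 Y0.00
; layer 5
G0 Z9.84
G0 X0.00 Y0.00
G1 X18.00 Y0.00
G1 X18.00 Y5.61
G1 X7.92 Y5.61
G1 X7.92 Y22.54
G1 X0.00 Y22.54
G1 X0.00 Y0.00
; layer 6
G0 Z11.80
G0 X0.00 Y0.00
G1 X18.00 Y0.00
G1 X18.00 Y5.61
G1 X7.92 Y5.61
G1 X7.92 Y22.54
G1 X0.00 Y22.54
G1 X0.00 Y0.00
; layer 7
G0 Z13.77
G0 X0.00 Y0.00
G1 X18.00 Y0.00
G1 X18.00 Y5.61
G1 X7.92 Y5.61
G1 X7.92 Y22.54
G1 X0.00 Y22.54
G1 X0.00 Y0.00
M2 ; end

The solid is an L-shaped prism: outer 18 × 22.5 mm, arm thicknesses ≈ 5.61 mm (horizontal) and 7.92 mm (vertical), extruded 13.8 mm in z. Slicing at Δz = 1.97 mm — 7 equal slices spanning the solid's height, so layer i sits at z = i·h/7 — gives 7 non-empty perimeters. Each is a 6-segment closed polygon; G0 lifts to the layer z and rapids to the start vertex, then G1 traces the edges.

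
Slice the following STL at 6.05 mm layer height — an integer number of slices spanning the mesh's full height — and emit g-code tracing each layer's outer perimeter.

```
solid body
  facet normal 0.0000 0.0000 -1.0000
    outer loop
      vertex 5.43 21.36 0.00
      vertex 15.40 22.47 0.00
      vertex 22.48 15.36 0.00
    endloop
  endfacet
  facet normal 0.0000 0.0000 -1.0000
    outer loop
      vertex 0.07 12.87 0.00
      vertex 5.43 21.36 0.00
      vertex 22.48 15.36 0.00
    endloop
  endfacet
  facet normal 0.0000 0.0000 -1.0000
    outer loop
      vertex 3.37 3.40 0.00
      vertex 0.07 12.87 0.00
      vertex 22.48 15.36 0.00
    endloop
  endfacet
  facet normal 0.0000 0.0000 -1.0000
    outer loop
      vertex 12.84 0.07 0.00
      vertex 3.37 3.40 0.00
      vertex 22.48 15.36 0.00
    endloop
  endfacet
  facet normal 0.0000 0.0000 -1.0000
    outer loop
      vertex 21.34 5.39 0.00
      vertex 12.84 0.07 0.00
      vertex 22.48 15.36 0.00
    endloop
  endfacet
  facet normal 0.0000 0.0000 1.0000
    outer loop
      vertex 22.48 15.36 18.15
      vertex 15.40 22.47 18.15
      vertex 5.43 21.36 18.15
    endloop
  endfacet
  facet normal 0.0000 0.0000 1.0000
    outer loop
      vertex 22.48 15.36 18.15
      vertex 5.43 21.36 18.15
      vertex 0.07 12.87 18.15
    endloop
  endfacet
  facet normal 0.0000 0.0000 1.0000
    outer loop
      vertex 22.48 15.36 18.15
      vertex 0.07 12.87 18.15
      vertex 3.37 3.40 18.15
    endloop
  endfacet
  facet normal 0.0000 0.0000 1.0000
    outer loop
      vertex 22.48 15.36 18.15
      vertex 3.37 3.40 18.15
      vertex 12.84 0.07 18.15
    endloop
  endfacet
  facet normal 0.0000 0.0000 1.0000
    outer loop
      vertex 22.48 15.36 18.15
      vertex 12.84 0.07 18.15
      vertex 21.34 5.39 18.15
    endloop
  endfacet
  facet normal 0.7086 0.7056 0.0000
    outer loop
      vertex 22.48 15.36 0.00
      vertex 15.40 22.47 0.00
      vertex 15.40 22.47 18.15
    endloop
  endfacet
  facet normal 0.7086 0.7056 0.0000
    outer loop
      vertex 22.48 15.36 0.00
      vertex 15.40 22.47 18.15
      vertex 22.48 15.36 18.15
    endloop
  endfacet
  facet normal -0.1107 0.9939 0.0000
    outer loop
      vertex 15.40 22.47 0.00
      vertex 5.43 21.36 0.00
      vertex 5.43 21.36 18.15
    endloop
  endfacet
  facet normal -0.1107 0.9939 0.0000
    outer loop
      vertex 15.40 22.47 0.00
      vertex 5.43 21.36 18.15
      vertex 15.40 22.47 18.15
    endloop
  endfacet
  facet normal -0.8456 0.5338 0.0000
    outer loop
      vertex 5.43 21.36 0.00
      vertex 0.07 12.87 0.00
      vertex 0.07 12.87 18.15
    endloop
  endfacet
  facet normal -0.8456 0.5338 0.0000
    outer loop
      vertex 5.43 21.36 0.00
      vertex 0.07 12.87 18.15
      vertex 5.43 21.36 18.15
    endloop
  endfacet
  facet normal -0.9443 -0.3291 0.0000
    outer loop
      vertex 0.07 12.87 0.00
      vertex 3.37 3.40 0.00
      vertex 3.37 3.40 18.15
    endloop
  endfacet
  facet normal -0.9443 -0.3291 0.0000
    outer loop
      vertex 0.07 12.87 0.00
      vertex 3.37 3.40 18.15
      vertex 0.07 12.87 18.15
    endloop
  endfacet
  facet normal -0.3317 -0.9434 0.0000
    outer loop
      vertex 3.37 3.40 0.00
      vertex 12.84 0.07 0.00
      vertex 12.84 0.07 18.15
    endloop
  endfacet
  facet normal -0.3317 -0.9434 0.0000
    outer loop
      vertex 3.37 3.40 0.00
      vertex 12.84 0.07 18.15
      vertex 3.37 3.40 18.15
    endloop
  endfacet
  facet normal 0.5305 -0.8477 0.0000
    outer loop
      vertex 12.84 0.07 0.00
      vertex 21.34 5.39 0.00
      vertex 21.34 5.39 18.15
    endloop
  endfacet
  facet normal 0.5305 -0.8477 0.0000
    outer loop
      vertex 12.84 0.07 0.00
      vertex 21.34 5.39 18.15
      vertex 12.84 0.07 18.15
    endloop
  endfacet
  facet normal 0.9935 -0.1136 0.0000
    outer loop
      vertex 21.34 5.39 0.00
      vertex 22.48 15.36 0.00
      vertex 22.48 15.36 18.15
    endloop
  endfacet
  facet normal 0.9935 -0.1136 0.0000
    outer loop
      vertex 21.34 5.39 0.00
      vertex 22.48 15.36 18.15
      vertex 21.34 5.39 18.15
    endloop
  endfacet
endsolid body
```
; perimeter-only toolpath
G21 ; units = mm
G90 ; absolute positioning
G28 ; home
; layer 1
G0 Z6.05
G0 X22.48 Y15.36
G1 X15.40 Y22.47
G1 X5.43 Y21.36
G1 X0.07 Y12.87
G1 X3.37 Y3.40
G1 X12.84 Y0.07
G1 X21.34 Y5.39
G1 X22.48 Y15.36
; layer 2
G0 Z12.10
G0 X22.48 Y15.36
G1 X15.40 Y22.47
G1 X5.43 Y21.36
G1 X0.07 Y12.87
G1 X3.37 Y3.40
G1 X12.84 Y0.07
G1 X21.34 Y5.39
G1 X22.48 Y15.36
; layer 3
G0 Z18.15
G0 X22.48 Y15.36
G1 X15.40 Y22.47
G1 X5.43 Y21.36
G1 X0.07 Y12.87
G1 X3.37 Y3.40
G1 X12.84 Y0.07
G1 X21.34 Y5.39
G1 X22.48 Y15.36
M2 ; end

The solid is a regular 7-sided prism (a cylinder approximated with 7 flat sides), circumscribed radius ≈ 11.6 mm, height ≈ 18.1 mm. Slicing at Δz = 6.05 mm — 3 equal slices spanning the solid's height, so layer i sits at z = i·h/3 — gives 3 non-empty perimeters. Each is a 7-segment closed polygon; G0 lifts to the layer z and rapids to the start vertex, then G1 traces the edges.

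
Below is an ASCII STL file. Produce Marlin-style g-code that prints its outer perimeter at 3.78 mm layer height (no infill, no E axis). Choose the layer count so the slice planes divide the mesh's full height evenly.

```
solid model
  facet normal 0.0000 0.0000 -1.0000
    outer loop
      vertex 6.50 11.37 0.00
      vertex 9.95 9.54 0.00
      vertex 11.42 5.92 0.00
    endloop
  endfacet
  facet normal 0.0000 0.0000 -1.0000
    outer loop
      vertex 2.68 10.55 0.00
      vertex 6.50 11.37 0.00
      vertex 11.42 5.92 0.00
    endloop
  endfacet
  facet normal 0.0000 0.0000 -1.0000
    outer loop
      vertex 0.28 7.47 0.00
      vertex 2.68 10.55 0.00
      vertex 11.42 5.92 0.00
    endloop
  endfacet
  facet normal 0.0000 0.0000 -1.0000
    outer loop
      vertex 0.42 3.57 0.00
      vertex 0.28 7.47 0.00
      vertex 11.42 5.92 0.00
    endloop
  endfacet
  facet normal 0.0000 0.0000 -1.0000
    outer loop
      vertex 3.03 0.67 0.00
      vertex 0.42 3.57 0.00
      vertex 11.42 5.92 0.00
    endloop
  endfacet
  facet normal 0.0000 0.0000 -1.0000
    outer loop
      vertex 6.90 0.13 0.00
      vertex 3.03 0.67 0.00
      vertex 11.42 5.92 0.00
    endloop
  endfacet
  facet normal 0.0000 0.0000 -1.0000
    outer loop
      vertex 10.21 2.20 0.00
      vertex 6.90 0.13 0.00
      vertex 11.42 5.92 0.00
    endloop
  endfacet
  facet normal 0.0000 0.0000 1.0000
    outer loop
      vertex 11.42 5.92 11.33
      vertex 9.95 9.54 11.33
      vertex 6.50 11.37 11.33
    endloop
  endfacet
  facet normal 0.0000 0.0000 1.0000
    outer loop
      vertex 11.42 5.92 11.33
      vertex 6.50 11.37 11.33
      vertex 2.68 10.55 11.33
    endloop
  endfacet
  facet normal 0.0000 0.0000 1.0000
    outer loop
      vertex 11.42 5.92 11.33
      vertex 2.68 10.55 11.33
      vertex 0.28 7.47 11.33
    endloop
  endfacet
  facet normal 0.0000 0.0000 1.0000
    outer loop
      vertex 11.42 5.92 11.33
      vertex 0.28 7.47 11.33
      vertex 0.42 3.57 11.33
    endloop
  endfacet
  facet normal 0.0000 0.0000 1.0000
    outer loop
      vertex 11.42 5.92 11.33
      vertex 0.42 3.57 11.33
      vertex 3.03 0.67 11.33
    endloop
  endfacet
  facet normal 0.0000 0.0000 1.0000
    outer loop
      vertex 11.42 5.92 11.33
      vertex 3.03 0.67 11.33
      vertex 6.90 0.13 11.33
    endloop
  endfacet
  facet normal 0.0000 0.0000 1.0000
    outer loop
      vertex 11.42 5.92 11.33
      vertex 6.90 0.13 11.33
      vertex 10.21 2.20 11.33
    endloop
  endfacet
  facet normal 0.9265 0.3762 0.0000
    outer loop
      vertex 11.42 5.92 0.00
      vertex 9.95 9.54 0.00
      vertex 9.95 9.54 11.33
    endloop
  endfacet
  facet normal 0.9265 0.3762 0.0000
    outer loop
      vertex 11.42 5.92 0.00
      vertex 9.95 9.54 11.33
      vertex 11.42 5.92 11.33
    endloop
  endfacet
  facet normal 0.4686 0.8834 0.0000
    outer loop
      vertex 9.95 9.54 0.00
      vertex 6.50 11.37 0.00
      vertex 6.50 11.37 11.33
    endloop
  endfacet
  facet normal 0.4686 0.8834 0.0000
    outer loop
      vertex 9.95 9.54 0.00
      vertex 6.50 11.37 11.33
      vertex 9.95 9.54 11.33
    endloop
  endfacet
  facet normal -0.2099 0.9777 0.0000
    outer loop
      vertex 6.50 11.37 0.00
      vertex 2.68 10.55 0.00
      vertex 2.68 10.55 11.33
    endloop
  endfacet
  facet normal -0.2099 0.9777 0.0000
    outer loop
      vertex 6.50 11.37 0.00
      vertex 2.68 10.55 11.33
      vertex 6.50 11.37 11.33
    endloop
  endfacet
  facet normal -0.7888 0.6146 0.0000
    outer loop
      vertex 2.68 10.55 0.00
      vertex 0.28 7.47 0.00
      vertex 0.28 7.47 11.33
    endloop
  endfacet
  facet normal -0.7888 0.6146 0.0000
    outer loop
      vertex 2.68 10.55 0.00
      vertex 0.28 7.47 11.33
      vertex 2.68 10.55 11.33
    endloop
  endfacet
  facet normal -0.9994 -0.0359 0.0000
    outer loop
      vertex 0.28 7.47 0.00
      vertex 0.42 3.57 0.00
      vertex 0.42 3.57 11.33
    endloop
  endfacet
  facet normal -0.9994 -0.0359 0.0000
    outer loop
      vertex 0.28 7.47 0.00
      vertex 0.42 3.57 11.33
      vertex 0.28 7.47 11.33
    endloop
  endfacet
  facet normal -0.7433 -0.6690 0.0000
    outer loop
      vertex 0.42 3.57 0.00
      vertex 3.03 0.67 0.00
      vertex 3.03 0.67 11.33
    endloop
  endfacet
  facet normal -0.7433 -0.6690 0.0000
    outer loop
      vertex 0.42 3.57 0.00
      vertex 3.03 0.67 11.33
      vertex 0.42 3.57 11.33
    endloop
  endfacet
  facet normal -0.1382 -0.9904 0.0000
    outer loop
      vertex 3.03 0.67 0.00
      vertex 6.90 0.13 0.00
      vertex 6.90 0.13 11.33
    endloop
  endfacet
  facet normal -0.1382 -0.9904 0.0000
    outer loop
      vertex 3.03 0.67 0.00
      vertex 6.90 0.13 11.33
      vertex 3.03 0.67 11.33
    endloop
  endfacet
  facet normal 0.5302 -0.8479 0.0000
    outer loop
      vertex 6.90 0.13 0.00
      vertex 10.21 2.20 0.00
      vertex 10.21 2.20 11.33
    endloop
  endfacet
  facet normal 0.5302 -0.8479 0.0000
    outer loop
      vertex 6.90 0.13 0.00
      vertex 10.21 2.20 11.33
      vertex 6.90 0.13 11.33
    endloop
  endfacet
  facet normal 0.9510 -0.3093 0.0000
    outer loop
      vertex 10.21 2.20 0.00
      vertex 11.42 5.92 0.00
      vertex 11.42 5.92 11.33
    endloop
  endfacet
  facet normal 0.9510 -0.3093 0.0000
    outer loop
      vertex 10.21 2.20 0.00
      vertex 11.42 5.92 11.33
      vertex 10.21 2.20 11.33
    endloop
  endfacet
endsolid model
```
; perimeter-only toolpath
G21 ; units = mm
G90 ; absolute positioning
G28 ; home
; layer 1
G0 Z3.78
G0 X11.42 Y5.92
G1 X9.95 Y9.54
G1 X6.50 Y11.37
G1 X2.68 Y10.55
G1 X0.28 Y7.47
G1 X0.42 Y3.57
G1 X3.03 Y0.67
G1 X6.90 Y0.13
G1 X10.21 Y2.20
G1 X11.42 Y5.92
; layer 2
G0 Z7.55
G0 X11.42 Y5.92
G1 X9.95 Y9.54
G1 X6.50 Y11.37
G1 X2.68 Y10.55
G1 X0.28 Y7.47
G1 X0.42 Y3.57
G1 X3.03 Y0.67
G1 X6.90 Y0.13
G1 X10.21 Y2.20
G1 X11.42 Y5.92
; layer 3
G0 Z11.33
G0 X11.42 Y5.92
G1 X9.95 Y9.54
G1 X6.50 Y11.37
G1 X2.68 Y10.55
G1 X0.28 Y7.47
G1 X0.42 Y3.57
G1 X3.03 Y0.67
G1 X6.90 Y0.13
G1 X10.21 Y2.20
G1 X11.42 Y5.92
M2 ; end

The solid is a regular 9-sided prism (a cylinder approximated with 9 flat sides), circumscribed radius ≈ 5.71 mm, height ≈ 11.3 mm. Slicing at Δz = 3.78 mm — 3 equal slices spanning the solid's height, so layer i sits at z = i·h/3 — gives 3 non-empty perimeters. Each is a 9-segment closed polygon; G0 lifts to the layer z and rapids to the start vertex, then G1 traces the edges.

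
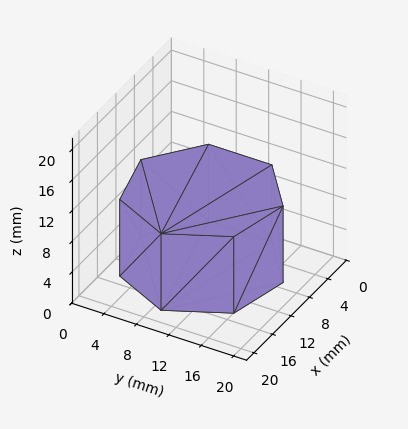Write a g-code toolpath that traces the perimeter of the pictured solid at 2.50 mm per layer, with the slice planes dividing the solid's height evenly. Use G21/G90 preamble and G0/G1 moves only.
Reading the render: the shape is a regular 7-sided prism (a cylinder approximated with 7 flat sides), circumscribed radius ≈ 9 mm, height ≈ 10 mm (dimensions read to the nearest mm from the axis ticks). For the g-code, the solid's height is divided into equal slices at the stated Δz and each level perimeter traced with G1 moves after a G0 lift.

; perimeter-only toolpath
G21 ; units = mm
G90 ; absolute positioning
G28 ; home
; layer 1
G0 Z2.50
G0 X18.00 Y9.00
G1 X14.61 Y16.04
G1 X7.00 Y17.77
G1 X0.89 Y12.90
G1 X0.89 Y5.10
G1 X7.00 Y0.23
G1 X14.61 Y1.96
G1 X18.00 Y9.00
; layer 2
G0 Z5.00
G0 X18.00 Y9.00
G1 X14.61 Y16.04
G1 X7.00 Y17.77
G1 X0.89 Y12.90
G1 X0.89 Y5.10
G1 X7.00 Y0.23
G1 X14.61 Y1.96
G1 X18.00 Y9.00
; layer 3
G0 Z7.50
G0 X18.00 Y9.00
G1 X14.61 Y16.04
G1 X7.00 Y17.77
G1 X0.89 Y12.90
G1 X0.89 Y5.10
G1 X7.00 Y0.23
G1 X14.61 Y1.96
G1 X18.00 Y9.00
; layer 4
G0 Z10.00
G0 X18.00 Y9.00
G1 X14.61 Y16.04
G1 X7.00 Y17.77
G1 X0.89 Y12.90
G1 X0.89 Y5.10
G1 X7.00 Y0.23
G1 X14.61 Y1.96
G1 X18.00 Y9.00
M2 ; end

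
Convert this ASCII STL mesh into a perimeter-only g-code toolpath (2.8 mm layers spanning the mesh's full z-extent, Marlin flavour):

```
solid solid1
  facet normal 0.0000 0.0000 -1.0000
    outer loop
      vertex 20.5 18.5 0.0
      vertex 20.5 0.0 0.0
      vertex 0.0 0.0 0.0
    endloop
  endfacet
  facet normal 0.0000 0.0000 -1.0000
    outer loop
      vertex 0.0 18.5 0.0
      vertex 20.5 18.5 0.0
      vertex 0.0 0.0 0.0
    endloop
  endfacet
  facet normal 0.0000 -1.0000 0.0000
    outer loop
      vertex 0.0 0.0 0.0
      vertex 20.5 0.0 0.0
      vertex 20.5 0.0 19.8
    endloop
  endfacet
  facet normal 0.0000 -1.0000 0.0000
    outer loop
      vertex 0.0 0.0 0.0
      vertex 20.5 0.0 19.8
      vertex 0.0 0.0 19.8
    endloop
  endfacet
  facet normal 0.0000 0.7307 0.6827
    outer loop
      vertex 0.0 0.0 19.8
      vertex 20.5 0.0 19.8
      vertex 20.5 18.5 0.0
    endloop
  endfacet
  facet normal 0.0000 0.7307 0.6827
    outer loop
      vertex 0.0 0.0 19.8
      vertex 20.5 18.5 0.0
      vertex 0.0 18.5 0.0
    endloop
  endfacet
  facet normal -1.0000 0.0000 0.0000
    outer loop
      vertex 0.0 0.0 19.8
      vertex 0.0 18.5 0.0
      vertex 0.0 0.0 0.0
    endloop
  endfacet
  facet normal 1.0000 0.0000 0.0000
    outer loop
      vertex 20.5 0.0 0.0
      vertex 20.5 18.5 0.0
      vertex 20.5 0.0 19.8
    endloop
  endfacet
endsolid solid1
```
; perimeter-only toolpath
G21 ; units = mm
G90 ; absolute positioning
G28 ; home
; layer 1
G0 Z2.8
G0 X0.0 Y0.0
G1 X20.5 Y0.0
G1 X20.5 Y15.9
G1 X0.0 Y15.9
G1 X0.0 Y0.0
; layer 2
G0 Z5.7
G0 X0.0 Y0.0
G1 X20.5 Y0.0
G1 X20.5 Y13.2
G1 X0.0 Y13.2
G1 X0.0 Y0.0
; layer 3
G0 Z8.5
G0 X0.0 Y0.0
G1 X20.5 Y0.0
G1 X20.5 Y10.6
G1 X0.0 Y10.6
G1 X0.0 Y0.0
; layer 4
G0 Z11.3
G0 X0.0 Y0.0
G1 X20.5 Y0.0
G1 X20.5 Y7.9
G1 X0.0 Y7.9
G1 X0.0 Y0.0
; layer 5
G0 Z14.1
G0 X0.0 Y0.0
G1 X20.5 Y0.0
G1 X20.5 Y5.3
G1 X0.0 Y5.3
G1 X0.0 Y0.0
; layer 6
G0 Z17.0
G0 X0.0 Y0.0
G1 X20.5 Y0.0
G1 X20.5 Y2.6
G1 X0.0 Y2.6
G1 X0.0 Y0.0
M2 ; end

The solid is a wedge (ramp): 20.5 × 18.5 mm base, rising to 19.8 mm along the y=0 edge and sloping linearly to z=0 at y=18.5. Slicing at Δz = 2.8 mm — 7 equal slices spanning the solid's height, so layer i sits at z = i·h/7 — gives 6 non-empty perimeters. Each is a 4-segment closed polygon; G0 lifts to the layer z and rapids to the start vertex, then G1 traces the edges. The cross-section shrinks linearly with z (the slice at the apex is degenerate and omitted).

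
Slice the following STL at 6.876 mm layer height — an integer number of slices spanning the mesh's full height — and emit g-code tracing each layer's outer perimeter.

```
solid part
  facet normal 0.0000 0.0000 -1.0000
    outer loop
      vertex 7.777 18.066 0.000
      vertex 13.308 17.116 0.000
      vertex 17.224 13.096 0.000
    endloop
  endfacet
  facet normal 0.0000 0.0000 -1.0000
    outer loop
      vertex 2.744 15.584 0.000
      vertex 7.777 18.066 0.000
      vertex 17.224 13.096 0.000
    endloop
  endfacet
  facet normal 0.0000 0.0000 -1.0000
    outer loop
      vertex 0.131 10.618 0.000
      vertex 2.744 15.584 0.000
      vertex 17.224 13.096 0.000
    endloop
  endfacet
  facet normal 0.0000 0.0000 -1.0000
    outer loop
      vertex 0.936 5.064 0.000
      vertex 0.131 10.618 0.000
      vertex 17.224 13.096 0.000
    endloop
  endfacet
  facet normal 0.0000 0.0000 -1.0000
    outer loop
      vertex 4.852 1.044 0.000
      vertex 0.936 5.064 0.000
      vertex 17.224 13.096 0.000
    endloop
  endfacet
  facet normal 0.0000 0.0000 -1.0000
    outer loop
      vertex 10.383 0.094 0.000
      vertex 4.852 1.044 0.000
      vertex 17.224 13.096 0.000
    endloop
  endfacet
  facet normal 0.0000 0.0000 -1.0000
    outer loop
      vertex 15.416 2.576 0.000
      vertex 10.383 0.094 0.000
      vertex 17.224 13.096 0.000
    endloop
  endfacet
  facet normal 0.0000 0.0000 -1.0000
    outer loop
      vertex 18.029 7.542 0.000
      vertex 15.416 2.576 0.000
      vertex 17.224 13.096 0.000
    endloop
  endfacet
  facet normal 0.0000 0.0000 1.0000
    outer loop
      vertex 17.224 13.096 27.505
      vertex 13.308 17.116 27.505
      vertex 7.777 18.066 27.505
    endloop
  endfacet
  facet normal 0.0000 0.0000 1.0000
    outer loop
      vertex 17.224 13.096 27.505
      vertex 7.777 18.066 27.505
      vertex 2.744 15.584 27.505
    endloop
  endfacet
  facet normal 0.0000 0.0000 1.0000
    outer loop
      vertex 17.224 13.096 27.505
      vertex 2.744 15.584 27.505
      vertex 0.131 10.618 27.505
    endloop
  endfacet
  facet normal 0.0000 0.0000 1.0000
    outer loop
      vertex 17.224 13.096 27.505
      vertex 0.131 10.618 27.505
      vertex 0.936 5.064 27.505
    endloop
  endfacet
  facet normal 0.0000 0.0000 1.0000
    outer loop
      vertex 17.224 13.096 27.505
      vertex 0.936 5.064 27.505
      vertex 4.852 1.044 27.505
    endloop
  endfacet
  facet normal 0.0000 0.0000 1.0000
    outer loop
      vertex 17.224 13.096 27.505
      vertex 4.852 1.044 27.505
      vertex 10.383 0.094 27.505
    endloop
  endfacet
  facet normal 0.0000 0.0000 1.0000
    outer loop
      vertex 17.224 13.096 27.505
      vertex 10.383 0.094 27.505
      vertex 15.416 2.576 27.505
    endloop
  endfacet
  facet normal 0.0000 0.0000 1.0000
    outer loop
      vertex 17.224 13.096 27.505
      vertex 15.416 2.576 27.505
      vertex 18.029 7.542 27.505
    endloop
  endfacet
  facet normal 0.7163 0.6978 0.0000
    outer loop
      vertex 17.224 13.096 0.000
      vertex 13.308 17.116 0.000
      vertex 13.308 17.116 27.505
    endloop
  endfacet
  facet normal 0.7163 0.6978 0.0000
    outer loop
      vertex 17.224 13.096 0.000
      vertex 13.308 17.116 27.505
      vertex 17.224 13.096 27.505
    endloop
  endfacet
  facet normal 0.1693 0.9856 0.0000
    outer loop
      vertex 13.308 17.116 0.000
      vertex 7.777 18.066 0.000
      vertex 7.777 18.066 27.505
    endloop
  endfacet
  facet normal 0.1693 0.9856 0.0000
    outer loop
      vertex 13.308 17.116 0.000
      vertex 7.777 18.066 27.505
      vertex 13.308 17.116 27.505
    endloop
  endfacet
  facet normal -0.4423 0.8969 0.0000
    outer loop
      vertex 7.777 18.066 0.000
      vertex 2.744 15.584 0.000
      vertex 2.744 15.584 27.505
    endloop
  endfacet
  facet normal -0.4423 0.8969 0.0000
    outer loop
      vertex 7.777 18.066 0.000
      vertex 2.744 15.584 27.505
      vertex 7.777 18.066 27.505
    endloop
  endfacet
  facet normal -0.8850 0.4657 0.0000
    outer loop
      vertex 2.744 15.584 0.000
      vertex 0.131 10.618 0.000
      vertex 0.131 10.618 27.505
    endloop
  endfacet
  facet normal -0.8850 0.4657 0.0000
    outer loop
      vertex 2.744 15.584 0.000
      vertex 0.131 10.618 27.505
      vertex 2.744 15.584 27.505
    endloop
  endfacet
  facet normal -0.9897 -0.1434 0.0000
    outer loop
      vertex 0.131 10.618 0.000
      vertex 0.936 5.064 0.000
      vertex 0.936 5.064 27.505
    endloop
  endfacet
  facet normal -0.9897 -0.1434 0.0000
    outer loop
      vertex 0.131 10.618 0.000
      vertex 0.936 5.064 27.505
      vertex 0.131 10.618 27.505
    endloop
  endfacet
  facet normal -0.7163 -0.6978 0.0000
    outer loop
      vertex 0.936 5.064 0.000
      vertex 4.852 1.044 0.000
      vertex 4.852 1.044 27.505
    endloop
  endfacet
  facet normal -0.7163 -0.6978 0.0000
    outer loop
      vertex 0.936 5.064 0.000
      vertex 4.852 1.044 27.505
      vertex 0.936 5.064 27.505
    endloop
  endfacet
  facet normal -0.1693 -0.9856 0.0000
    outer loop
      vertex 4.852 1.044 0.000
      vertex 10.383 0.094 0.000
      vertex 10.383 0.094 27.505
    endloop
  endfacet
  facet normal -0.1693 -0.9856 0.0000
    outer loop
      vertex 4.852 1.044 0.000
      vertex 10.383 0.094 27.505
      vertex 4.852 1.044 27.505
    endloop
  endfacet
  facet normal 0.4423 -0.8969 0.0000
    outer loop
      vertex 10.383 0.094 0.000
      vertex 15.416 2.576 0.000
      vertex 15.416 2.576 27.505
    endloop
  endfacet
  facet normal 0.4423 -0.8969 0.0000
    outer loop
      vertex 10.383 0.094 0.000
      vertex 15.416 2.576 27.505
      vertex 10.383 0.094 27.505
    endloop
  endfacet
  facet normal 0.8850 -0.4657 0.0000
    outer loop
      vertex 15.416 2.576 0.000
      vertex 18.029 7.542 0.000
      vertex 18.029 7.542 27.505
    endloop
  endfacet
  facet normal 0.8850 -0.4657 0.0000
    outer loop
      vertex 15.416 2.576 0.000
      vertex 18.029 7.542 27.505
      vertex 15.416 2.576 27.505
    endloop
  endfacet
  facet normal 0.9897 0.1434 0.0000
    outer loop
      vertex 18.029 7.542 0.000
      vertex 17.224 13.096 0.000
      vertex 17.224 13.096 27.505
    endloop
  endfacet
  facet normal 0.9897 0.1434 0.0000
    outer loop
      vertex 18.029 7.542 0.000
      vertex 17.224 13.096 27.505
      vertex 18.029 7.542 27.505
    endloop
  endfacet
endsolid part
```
; perimeter-only toolpath
G21 ; units = mm
G90 ; absolute positioning
G28 ; home
; layer 1
G0 Z6.876
G0 X17.224 Y13.096
G1 X13.308 Y17.116
G1 X7.777 Y18.066
G1 X2.744 Y15.584
G1 X0.131 Y10.618
G1 X0.936 Y5.064
G1 X4.852 Y1.044
G1 X10.383 Y0.094
G1 X15.416 Y2.576
G1 X18.029 Y7.542
G1 X17.224 Y13.096
; layer 2
G0 Z13.752
G0 X17.224 Y13.096
G1 X13.308 Y17.116
G1 X7.777 Y18.066
G1 X2.744 Y15.584
G1 X0.131 Y10.618
G1 X0.936 Y5.064
G1 X4.852 Y1.044
G1 X10.383 Y0.094
G1 X15.416 Y2.576
G1 X18.029 Y7.542
G1 X17.224 Y13.096
; layer 3
G0 Z20.629
G0 X17.224 Y13.096
G1 X13.308 Y17.116
G1 X7.777 Y18.066
G1 X2.744 Y15.584
G1 X0.131 Y10.618
G1 X0.936 Y5.064
G1 X4.852 Y1.044
G1 X10.383 Y0.094
G1 X15.416 Y2.576
G1 X18.029 Y7.542
G1 X17.224 Y13.096
; layer 4
G0 Z27.505
G0 X17.224 Y13.096
G1 X13.308 Y17.116
G1 X7.777 Y18.066
G1 X2.744 Y15.584
G1 X0.131 Y10.618
G1 X0.936 Y5.064
G1 X4.852 Y1.044
G1 X10.383 Y0.094
G1 X15.416 Y2.576
G1 X18.029 Y7.542
G1 X17.224 Y13.096
M2 ; end

The solid is a regular 10-sided prism (a cylinder approximated with 10 flat sides), circumscribed radius ≈ 9.08 mm, height ≈ 27.5 mm. Slicing at Δz = 6.876 mm — 4 equal slices spanning the solid's height, so layer i sits at z = i·h/4 — gives 4 non-empty perimeters. Each is a 10-segment closed polygon; G0 lifts to the layer z and rapids to the start vertex, then G1 traces the edges.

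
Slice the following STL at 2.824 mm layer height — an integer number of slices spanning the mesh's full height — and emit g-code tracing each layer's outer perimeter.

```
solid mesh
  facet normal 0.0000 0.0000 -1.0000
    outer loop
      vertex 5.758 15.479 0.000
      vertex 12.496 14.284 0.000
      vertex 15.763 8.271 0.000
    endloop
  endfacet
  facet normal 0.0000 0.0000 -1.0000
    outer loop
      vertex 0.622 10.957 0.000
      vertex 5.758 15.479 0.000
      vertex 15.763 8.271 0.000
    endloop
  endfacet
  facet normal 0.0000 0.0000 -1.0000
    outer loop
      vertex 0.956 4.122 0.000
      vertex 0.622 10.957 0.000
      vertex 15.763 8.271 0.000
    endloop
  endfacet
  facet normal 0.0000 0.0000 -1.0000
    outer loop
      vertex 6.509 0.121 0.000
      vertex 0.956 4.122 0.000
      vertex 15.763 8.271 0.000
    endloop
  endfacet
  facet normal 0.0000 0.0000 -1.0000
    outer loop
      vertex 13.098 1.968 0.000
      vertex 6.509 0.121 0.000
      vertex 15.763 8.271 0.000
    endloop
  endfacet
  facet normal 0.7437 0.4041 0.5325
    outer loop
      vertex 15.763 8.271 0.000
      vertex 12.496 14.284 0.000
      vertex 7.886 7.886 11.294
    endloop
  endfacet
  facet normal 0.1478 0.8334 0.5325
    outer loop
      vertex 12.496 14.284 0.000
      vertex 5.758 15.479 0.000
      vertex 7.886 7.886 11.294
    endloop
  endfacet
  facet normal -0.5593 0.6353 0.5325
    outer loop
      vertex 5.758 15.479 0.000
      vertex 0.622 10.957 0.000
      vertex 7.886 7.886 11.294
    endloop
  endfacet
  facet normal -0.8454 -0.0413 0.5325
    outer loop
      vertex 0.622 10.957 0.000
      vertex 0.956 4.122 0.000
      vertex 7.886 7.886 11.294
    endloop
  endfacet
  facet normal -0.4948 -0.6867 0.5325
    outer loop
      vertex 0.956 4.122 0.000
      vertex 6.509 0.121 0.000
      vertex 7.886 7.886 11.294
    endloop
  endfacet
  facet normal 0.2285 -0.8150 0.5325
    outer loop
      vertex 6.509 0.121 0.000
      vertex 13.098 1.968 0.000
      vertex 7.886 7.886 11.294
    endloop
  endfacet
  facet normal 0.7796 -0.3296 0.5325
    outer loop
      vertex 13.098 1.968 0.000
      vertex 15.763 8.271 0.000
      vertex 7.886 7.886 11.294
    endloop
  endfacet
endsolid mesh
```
; perimeter-only toolpath
G21 ; units = mm
G90 ; absolute positioning
G28 ; home
; layer 1
G0 Z2.824
G0 X13.794 Y8.175
G1 X11.344 Y12.685
G1 X6.290 Y13.581
G1 X2.438 Y10.189
G1 X2.688 Y5.063
G1 X6.853 Y2.062
G1 X11.795 Y3.447
G1 X13.794 Y8.175
; layer 2
G0 Z5.647
G0 X11.825 Y8.079
G1 X10.191 Y11.085
G1 X6.822 Y11.682
G1 X4.254 Y9.421
G1 X4.421 Y6.004
G1 X7.197 Y4.003
G1 X10.492 Y4.927
G1 X11.825 Y8.079
; layer 3
G0 Z8.471
G0 X9.855 Y7.982
G1 X9.038 Y9.486
G1 X7.354 Y9.784
G1 X6.070 Y8.654
G1 X6.154 Y6.945
G1 X7.542 Y5.945
G1 X9.189 Y6.407
G1 X9.855 Y7.982
M2 ; end

The solid is a regular 7-sided pyramid, base circumscribed radius ≈ 7.89 mm, apex at z ≈ 11.3 mm. Slicing at Δz = 2.824 mm — 4 equal slices spanning the solid's height, so layer i sits at z = i·h/4 — gives 3 non-empty perimeters. Each is a 7-segment closed polygon; G0 lifts to the layer z and rapids to the start vertex, then G1 traces the edges. The cross-section shrinks linearly with z (the slice at the apex is degenerate and omitted).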